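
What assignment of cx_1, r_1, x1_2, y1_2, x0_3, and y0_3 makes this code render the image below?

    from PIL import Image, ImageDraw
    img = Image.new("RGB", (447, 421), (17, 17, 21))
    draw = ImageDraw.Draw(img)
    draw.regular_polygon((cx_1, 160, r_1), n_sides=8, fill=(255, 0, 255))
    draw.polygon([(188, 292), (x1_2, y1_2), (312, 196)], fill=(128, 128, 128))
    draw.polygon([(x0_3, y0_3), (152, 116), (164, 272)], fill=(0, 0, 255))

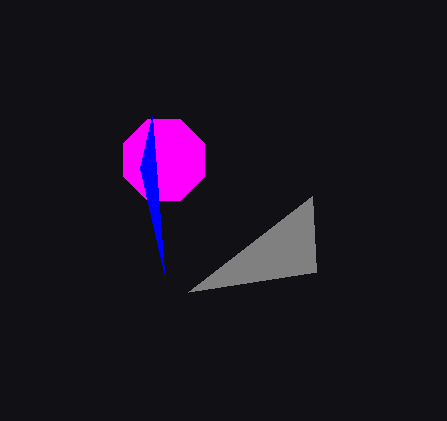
cx_1 = 164
r_1 = 44
x1_2 = 316
y1_2 = 272
x0_3 = 140
y0_3 = 168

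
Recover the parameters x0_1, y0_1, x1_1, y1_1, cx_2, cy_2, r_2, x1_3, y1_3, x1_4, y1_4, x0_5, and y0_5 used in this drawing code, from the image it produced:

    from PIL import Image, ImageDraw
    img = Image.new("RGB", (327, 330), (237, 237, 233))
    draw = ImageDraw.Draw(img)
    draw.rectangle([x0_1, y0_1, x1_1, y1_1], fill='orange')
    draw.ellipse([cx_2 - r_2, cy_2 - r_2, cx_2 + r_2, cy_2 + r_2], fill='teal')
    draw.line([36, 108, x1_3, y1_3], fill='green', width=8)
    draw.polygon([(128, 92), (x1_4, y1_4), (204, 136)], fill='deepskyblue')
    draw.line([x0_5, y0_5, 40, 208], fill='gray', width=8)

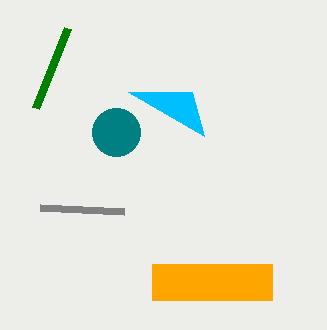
x0_1 = 152
y0_1 = 264
x1_1 = 272
y1_1 = 300
cx_2 = 116
cy_2 = 132
r_2 = 24
x1_3 = 68
y1_3 = 28
x1_4 = 192
y1_4 = 92
x0_5 = 124
y0_5 = 212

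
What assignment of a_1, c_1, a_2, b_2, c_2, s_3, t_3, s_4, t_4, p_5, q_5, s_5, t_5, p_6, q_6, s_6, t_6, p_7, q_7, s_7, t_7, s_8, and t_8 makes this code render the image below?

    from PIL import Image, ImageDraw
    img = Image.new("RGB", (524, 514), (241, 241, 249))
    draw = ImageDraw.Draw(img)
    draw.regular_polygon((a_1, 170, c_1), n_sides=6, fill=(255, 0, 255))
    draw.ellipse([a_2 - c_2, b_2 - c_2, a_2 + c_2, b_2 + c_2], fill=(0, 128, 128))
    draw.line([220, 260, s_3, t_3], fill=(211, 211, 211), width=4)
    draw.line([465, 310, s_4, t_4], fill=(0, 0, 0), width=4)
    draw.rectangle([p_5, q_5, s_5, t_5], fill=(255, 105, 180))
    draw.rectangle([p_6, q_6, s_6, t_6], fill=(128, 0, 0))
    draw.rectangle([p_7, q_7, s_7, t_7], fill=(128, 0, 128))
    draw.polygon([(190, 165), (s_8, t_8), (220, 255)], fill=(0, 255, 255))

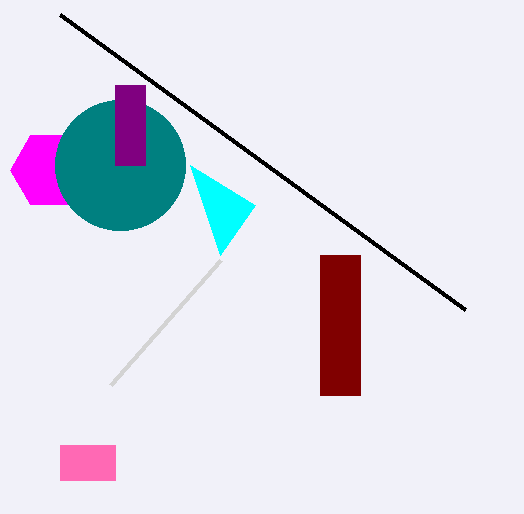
a_1 = 50; c_1 = 40; a_2 = 120; b_2 = 165; c_2 = 65; s_3 = 110; t_3 = 385; s_4 = 60; t_4 = 15; p_5 = 60; q_5 = 445; s_5 = 115; t_5 = 480; p_6 = 320; q_6 = 255; s_6 = 360; t_6 = 395; p_7 = 115; q_7 = 85; s_7 = 145; t_7 = 165; s_8 = 255; t_8 = 205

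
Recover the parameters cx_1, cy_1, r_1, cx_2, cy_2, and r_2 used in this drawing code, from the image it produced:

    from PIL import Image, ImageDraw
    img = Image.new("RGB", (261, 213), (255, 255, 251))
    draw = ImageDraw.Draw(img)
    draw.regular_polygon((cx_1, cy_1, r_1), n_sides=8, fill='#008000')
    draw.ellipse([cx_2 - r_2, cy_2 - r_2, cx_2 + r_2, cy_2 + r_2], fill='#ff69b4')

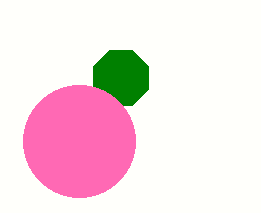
cx_1 = 121, cy_1 = 78, r_1 = 30, cx_2 = 79, cy_2 = 141, r_2 = 56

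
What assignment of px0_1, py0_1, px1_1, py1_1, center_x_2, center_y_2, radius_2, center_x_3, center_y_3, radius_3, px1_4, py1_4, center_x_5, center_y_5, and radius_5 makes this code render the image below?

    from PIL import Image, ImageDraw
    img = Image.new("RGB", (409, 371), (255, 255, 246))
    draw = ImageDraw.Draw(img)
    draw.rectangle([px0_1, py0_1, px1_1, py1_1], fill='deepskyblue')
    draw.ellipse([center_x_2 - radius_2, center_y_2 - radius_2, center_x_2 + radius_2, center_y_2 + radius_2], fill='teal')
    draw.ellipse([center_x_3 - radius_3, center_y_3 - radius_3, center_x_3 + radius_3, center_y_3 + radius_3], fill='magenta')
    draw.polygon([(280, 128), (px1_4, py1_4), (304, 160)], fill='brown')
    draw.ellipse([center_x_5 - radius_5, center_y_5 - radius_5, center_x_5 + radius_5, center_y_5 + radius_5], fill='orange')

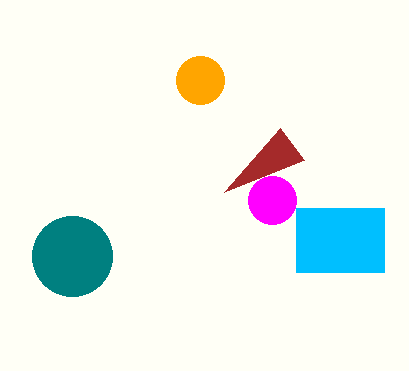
px0_1 = 296; py0_1 = 208; px1_1 = 384; py1_1 = 272; center_x_2 = 72; center_y_2 = 256; radius_2 = 40; center_x_3 = 272; center_y_3 = 200; radius_3 = 24; px1_4 = 224; py1_4 = 192; center_x_5 = 200; center_y_5 = 80; radius_5 = 24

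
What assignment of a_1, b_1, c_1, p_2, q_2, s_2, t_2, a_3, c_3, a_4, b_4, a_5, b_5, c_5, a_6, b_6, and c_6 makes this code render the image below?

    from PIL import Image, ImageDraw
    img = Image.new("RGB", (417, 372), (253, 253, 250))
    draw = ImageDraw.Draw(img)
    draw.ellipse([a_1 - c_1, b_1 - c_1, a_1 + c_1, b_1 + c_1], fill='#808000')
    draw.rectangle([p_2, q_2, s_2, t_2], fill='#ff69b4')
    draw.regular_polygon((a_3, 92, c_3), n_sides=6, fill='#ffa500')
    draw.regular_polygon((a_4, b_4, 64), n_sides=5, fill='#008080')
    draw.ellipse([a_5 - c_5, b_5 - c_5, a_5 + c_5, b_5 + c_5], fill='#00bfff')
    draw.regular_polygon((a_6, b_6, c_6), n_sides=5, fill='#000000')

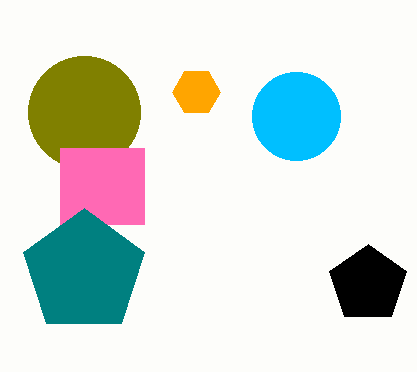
a_1 = 84
b_1 = 112
c_1 = 56
p_2 = 60
q_2 = 148
s_2 = 144
t_2 = 224
a_3 = 196
c_3 = 24
a_4 = 84
b_4 = 272
a_5 = 296
b_5 = 116
c_5 = 44
a_6 = 368
b_6 = 284
c_6 = 40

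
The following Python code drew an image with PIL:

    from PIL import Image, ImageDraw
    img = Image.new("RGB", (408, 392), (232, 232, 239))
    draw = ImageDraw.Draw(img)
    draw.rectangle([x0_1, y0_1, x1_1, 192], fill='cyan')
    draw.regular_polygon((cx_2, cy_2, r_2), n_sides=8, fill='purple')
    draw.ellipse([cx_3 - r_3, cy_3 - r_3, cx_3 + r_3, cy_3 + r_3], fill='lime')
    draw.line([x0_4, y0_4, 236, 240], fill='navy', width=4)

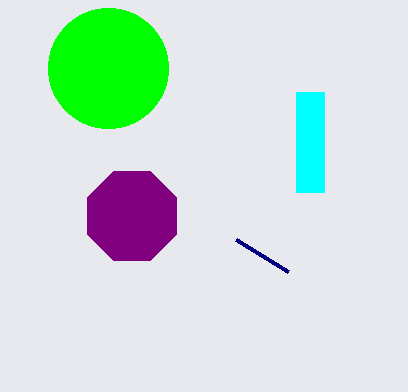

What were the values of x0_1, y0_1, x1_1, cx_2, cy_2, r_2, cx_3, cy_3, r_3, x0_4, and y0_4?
x0_1 = 296; y0_1 = 92; x1_1 = 324; cx_2 = 132; cy_2 = 216; r_2 = 48; cx_3 = 108; cy_3 = 68; r_3 = 60; x0_4 = 288; y0_4 = 272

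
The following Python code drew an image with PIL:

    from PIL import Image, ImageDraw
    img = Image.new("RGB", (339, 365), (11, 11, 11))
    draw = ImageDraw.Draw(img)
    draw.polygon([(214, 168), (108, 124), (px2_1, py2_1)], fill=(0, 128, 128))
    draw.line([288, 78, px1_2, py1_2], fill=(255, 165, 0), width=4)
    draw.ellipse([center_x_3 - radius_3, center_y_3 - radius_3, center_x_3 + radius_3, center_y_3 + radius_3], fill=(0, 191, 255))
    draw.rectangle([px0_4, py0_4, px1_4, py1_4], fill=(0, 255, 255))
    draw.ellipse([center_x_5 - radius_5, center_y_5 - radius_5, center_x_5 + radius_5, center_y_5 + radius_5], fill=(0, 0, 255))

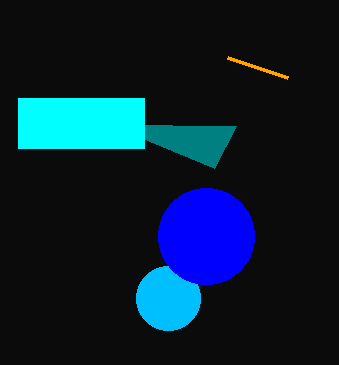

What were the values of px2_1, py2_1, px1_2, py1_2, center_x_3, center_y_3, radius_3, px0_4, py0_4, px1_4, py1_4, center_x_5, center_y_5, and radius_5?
px2_1 = 236
py2_1 = 126
px1_2 = 228
py1_2 = 58
center_x_3 = 168
center_y_3 = 298
radius_3 = 32
px0_4 = 18
py0_4 = 98
px1_4 = 144
py1_4 = 148
center_x_5 = 206
center_y_5 = 236
radius_5 = 48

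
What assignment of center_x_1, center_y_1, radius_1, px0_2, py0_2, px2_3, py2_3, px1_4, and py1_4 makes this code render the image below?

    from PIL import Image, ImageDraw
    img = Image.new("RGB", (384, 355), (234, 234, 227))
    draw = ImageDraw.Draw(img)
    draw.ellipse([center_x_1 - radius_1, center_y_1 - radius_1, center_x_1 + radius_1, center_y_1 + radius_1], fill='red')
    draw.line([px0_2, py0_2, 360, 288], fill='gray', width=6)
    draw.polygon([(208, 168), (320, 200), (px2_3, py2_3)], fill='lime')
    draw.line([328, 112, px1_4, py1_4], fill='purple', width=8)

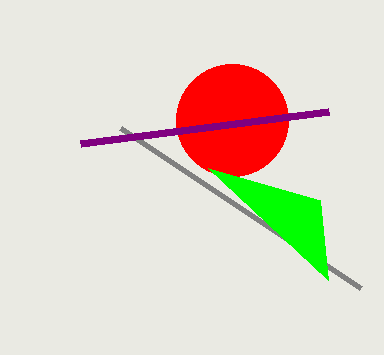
center_x_1 = 232
center_y_1 = 120
radius_1 = 56
px0_2 = 120
py0_2 = 128
px2_3 = 328
py2_3 = 280
px1_4 = 80
py1_4 = 144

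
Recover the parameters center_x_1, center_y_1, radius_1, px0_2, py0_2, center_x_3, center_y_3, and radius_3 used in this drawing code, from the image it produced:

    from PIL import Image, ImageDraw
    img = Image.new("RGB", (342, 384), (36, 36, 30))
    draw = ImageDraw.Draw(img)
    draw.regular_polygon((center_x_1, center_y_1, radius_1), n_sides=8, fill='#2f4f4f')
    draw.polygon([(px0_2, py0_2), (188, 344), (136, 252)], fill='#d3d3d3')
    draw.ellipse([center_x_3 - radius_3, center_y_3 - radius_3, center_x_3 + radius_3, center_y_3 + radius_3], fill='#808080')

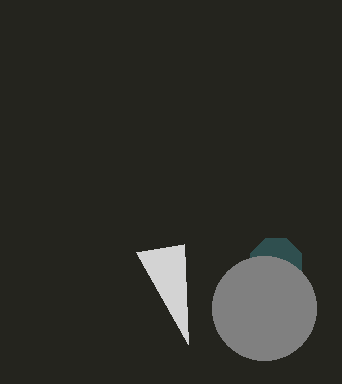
center_x_1 = 276; center_y_1 = 264; radius_1 = 28; px0_2 = 184; py0_2 = 244; center_x_3 = 264; center_y_3 = 308; radius_3 = 52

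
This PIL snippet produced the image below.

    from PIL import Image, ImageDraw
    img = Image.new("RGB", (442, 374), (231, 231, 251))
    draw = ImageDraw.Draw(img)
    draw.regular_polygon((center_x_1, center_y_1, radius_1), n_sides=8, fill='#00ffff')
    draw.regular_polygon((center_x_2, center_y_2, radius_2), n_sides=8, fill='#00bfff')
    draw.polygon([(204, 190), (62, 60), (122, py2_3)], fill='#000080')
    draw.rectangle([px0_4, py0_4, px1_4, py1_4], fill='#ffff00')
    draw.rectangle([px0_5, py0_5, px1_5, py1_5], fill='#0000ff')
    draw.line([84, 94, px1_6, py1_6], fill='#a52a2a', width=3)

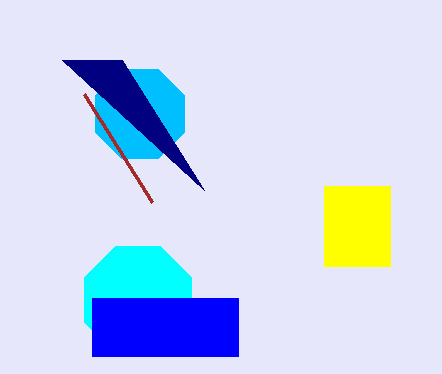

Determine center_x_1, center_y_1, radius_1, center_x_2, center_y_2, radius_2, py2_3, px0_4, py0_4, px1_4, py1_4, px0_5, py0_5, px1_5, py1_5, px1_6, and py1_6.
center_x_1 = 138; center_y_1 = 300; radius_1 = 58; center_x_2 = 140; center_y_2 = 114; radius_2 = 48; py2_3 = 60; px0_4 = 324; py0_4 = 186; px1_4 = 390; py1_4 = 266; px0_5 = 92; py0_5 = 298; px1_5 = 238; py1_5 = 356; px1_6 = 152; py1_6 = 202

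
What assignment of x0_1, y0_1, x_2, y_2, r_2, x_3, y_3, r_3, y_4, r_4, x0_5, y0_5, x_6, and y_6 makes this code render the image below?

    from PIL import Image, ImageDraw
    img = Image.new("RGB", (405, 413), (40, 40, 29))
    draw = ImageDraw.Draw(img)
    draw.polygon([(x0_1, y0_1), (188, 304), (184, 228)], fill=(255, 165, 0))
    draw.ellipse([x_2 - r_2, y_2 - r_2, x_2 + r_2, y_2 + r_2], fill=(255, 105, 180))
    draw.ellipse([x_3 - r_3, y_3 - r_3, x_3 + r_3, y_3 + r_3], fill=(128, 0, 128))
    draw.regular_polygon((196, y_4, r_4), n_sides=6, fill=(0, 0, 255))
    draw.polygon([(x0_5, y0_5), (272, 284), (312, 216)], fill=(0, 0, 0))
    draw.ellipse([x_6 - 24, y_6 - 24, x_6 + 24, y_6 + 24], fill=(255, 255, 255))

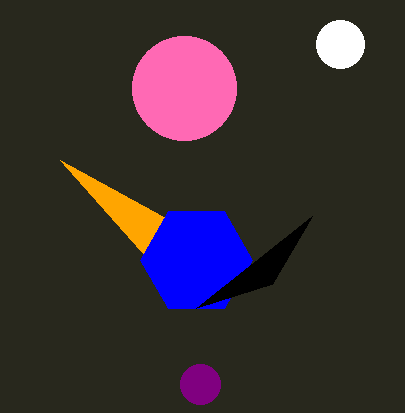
x0_1 = 60, y0_1 = 160, x_2 = 184, y_2 = 88, r_2 = 52, x_3 = 200, y_3 = 384, r_3 = 20, y_4 = 260, r_4 = 56, x0_5 = 196, y0_5 = 308, x_6 = 340, y_6 = 44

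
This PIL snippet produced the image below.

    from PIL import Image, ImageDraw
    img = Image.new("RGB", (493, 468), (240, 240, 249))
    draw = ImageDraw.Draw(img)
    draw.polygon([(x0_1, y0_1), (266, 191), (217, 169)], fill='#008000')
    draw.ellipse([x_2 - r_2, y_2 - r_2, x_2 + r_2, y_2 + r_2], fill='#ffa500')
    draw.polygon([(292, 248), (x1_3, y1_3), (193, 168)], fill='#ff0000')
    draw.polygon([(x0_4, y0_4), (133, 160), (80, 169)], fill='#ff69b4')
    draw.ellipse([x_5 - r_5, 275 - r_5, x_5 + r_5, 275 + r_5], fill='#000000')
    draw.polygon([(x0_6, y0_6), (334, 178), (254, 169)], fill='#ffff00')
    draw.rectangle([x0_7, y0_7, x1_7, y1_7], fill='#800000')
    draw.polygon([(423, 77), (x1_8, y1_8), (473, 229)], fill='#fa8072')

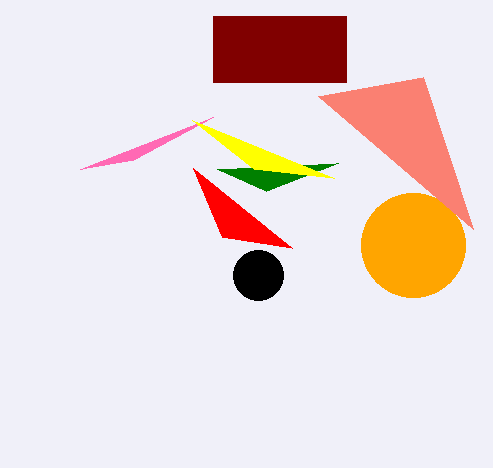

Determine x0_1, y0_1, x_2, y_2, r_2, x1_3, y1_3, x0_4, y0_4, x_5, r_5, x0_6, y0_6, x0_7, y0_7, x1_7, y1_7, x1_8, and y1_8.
x0_1 = 338
y0_1 = 163
x_2 = 413
y_2 = 245
r_2 = 52
x1_3 = 222
y1_3 = 237
x0_4 = 213
y0_4 = 117
x_5 = 258
r_5 = 25
x0_6 = 192
y0_6 = 120
x0_7 = 213
y0_7 = 16
x1_7 = 346
y1_7 = 82
x1_8 = 318
y1_8 = 96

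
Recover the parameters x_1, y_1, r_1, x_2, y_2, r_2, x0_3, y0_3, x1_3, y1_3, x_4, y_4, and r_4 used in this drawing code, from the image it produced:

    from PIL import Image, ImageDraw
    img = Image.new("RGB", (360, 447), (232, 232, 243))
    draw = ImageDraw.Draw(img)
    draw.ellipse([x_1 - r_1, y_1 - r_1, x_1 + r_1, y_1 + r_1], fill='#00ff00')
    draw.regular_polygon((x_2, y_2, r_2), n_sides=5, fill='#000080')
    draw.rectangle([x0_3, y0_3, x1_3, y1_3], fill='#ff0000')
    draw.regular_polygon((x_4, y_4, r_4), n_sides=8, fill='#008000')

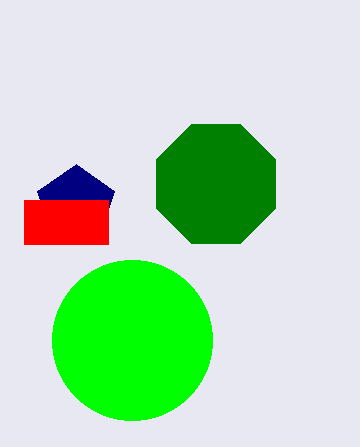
x_1 = 132; y_1 = 340; r_1 = 80; x_2 = 76; y_2 = 204; r_2 = 40; x0_3 = 24; y0_3 = 200; x1_3 = 108; y1_3 = 244; x_4 = 216; y_4 = 184; r_4 = 64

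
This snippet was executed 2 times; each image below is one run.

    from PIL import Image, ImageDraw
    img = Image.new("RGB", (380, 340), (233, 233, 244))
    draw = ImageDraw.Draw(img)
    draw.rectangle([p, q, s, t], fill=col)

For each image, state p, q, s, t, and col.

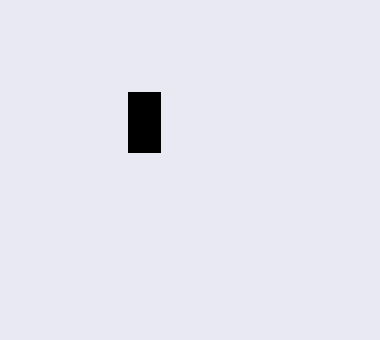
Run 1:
p = 128
q = 92
s = 160
t = 152
col = 'black'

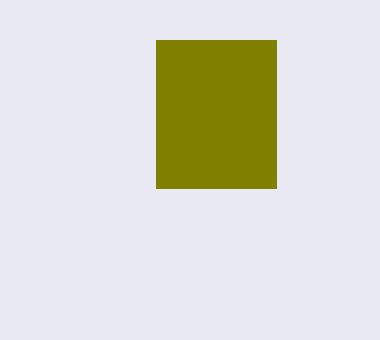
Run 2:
p = 156; q = 40; s = 276; t = 188; col = 'olive'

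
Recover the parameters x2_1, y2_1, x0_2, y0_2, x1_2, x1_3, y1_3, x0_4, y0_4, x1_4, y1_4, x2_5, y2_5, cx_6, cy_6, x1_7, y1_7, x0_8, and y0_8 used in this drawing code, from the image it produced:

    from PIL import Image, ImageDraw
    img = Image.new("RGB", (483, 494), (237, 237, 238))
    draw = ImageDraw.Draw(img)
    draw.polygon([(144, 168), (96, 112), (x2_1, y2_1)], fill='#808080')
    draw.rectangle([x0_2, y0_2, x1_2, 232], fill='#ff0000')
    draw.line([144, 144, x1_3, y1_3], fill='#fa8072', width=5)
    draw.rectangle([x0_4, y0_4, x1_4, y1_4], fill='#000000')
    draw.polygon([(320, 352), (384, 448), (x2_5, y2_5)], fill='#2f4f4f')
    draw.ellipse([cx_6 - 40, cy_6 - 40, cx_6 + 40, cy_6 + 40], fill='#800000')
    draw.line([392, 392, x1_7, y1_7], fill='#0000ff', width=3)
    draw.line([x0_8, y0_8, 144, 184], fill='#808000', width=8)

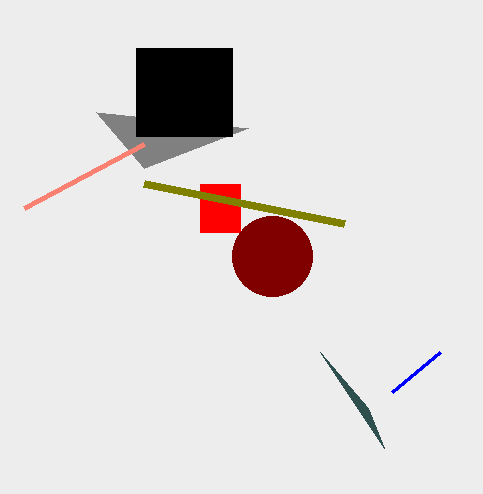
x2_1 = 248, y2_1 = 128, x0_2 = 200, y0_2 = 184, x1_2 = 240, x1_3 = 24, y1_3 = 208, x0_4 = 136, y0_4 = 48, x1_4 = 232, y1_4 = 136, x2_5 = 368, y2_5 = 408, cx_6 = 272, cy_6 = 256, x1_7 = 440, y1_7 = 352, x0_8 = 344, y0_8 = 224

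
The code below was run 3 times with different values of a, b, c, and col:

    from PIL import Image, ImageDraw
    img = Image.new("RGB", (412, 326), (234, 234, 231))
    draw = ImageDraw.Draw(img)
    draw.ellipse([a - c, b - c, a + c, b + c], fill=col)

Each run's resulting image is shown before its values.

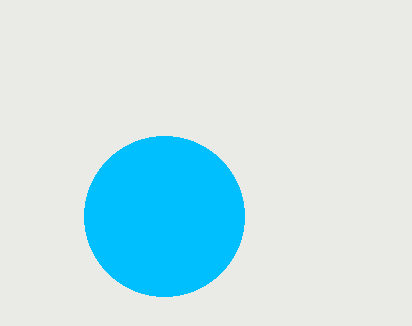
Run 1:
a = 164; b = 216; c = 80; col = 'deepskyblue'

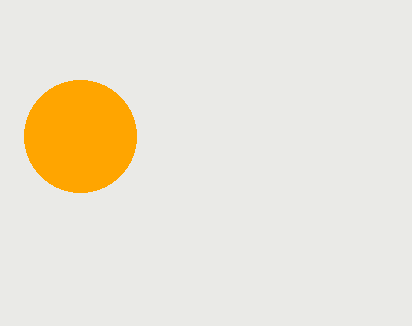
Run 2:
a = 80
b = 136
c = 56
col = 'orange'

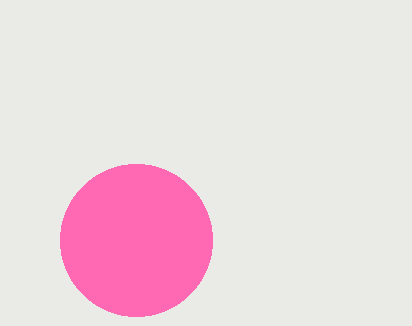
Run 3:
a = 136; b = 240; c = 76; col = 'hotpink'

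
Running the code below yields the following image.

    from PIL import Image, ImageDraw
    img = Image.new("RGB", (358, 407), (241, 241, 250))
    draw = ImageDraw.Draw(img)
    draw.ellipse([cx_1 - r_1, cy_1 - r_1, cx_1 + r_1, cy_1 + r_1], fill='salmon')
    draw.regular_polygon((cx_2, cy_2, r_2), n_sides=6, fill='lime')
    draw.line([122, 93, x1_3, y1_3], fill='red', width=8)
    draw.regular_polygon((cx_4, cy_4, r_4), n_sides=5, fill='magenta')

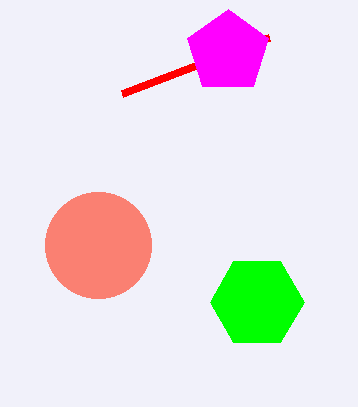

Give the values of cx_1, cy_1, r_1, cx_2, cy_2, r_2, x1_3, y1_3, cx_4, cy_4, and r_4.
cx_1 = 98, cy_1 = 245, r_1 = 53, cx_2 = 257, cy_2 = 302, r_2 = 47, x1_3 = 269, y1_3 = 37, cx_4 = 228, cy_4 = 52, r_4 = 43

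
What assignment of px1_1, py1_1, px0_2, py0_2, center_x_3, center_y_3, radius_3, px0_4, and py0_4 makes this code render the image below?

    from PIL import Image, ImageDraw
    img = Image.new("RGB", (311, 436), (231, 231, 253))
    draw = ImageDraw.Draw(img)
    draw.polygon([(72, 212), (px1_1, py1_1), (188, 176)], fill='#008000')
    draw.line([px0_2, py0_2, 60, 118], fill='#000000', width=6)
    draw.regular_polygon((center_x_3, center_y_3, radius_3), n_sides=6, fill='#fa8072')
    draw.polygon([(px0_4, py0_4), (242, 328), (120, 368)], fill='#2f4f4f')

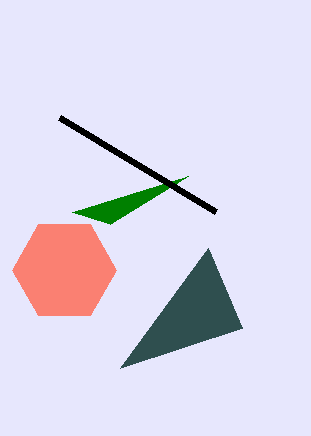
px1_1 = 110
py1_1 = 224
px0_2 = 216
py0_2 = 212
center_x_3 = 64
center_y_3 = 270
radius_3 = 52
px0_4 = 208
py0_4 = 248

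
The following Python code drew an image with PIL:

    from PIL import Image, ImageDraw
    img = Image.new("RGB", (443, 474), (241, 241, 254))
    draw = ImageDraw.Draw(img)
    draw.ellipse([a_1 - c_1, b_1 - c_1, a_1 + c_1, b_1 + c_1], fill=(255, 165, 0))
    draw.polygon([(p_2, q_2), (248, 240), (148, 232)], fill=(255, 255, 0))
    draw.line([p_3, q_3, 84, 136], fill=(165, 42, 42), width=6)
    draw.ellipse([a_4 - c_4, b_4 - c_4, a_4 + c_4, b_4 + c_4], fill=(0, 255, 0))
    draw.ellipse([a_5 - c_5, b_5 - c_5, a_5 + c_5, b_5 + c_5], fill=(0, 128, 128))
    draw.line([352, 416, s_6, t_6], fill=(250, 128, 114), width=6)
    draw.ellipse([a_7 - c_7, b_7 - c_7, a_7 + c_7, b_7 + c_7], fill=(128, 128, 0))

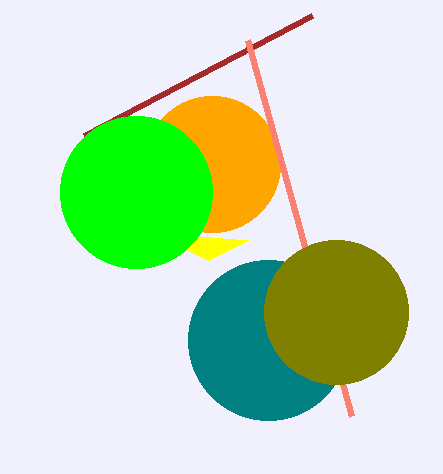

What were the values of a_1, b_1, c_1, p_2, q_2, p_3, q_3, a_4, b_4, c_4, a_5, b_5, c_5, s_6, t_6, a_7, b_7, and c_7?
a_1 = 212, b_1 = 164, c_1 = 68, p_2 = 208, q_2 = 260, p_3 = 312, q_3 = 16, a_4 = 136, b_4 = 192, c_4 = 76, a_5 = 268, b_5 = 340, c_5 = 80, s_6 = 248, t_6 = 40, a_7 = 336, b_7 = 312, c_7 = 72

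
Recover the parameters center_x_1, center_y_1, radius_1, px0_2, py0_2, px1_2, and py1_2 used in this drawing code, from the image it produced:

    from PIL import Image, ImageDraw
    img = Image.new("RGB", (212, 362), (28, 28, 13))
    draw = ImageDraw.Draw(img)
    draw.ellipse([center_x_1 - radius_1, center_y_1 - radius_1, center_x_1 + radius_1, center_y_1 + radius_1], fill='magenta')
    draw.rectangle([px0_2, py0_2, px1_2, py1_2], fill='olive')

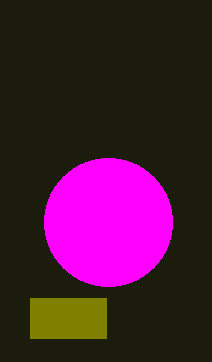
center_x_1 = 108, center_y_1 = 222, radius_1 = 64, px0_2 = 30, py0_2 = 298, px1_2 = 106, py1_2 = 338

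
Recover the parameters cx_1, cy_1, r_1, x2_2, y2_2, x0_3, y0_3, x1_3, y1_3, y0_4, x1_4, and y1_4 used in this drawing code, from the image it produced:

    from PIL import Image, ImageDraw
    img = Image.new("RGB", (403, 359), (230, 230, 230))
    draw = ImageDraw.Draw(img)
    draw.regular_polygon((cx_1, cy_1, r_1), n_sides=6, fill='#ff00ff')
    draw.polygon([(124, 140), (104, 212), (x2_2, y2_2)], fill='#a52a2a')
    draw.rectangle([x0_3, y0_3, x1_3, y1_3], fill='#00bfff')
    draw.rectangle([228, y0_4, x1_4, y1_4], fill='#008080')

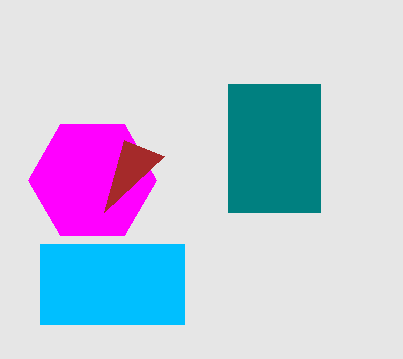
cx_1 = 92
cy_1 = 180
r_1 = 64
x2_2 = 164
y2_2 = 156
x0_3 = 40
y0_3 = 244
x1_3 = 184
y1_3 = 324
y0_4 = 84
x1_4 = 320
y1_4 = 212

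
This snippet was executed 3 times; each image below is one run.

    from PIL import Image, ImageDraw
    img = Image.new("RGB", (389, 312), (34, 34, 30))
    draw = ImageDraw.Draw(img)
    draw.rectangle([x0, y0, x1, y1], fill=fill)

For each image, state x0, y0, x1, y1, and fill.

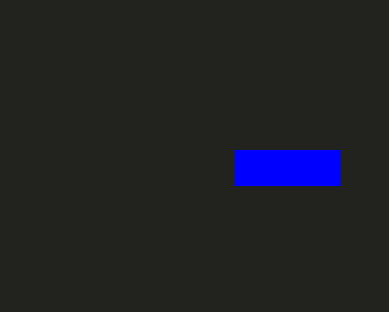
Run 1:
x0 = 235
y0 = 150
x1 = 340
y1 = 185
fill = 'blue'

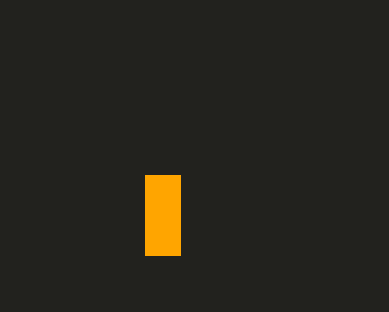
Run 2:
x0 = 145; y0 = 175; x1 = 180; y1 = 255; fill = 'orange'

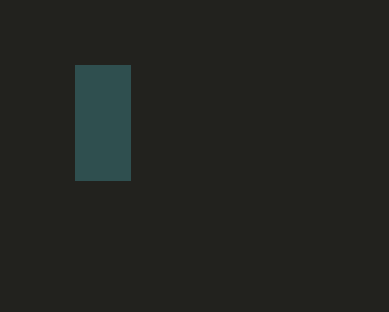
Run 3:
x0 = 75, y0 = 65, x1 = 130, y1 = 180, fill = 'darkslategray'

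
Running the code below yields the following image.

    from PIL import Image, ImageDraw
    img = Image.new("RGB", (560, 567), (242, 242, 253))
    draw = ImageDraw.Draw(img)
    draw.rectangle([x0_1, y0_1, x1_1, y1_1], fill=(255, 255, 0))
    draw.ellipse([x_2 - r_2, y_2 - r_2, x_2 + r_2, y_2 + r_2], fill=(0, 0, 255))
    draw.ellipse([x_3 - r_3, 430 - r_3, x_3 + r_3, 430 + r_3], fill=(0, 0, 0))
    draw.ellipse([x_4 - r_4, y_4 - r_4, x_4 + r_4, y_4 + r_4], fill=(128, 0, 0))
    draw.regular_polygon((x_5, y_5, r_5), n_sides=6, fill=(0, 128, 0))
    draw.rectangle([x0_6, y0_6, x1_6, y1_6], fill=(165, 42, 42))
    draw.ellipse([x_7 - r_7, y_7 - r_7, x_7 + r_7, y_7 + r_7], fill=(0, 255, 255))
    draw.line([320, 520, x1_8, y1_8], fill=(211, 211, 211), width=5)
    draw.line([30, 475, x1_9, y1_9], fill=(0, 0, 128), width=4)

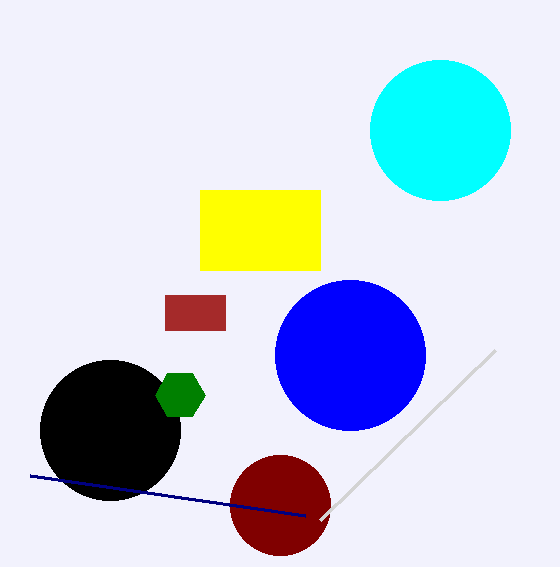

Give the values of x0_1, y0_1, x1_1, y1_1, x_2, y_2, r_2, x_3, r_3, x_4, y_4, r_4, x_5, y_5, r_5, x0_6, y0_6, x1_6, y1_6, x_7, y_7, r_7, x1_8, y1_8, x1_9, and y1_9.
x0_1 = 200
y0_1 = 190
x1_1 = 320
y1_1 = 270
x_2 = 350
y_2 = 355
r_2 = 75
x_3 = 110
r_3 = 70
x_4 = 280
y_4 = 505
r_4 = 50
x_5 = 180
y_5 = 395
r_5 = 25
x0_6 = 165
y0_6 = 295
x1_6 = 225
y1_6 = 330
x_7 = 440
y_7 = 130
r_7 = 70
x1_8 = 495
y1_8 = 350
x1_9 = 305
y1_9 = 515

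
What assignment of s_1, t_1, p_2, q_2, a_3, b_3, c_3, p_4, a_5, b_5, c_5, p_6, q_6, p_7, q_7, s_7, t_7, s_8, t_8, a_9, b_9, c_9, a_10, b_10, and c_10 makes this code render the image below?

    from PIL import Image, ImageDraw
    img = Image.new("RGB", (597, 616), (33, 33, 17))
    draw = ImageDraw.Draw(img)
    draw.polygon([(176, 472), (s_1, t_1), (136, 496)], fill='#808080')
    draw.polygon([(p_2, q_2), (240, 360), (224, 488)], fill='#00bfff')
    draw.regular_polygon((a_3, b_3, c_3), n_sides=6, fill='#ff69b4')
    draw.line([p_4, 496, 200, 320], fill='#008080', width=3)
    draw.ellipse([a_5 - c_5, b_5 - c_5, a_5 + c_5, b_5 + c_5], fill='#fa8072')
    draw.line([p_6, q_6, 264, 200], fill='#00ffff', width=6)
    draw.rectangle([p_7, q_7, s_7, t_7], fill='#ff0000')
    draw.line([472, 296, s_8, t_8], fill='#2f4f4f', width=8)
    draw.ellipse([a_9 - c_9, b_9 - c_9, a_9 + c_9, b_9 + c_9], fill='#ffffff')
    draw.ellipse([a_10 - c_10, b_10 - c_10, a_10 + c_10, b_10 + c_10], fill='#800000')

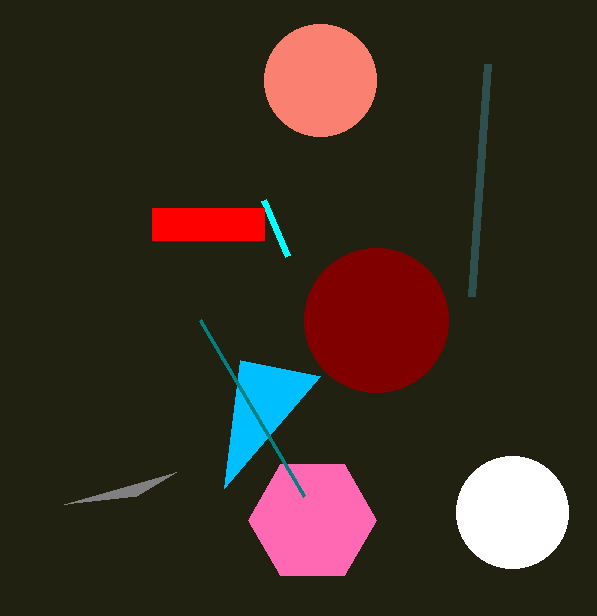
s_1 = 64
t_1 = 504
p_2 = 320
q_2 = 376
a_3 = 312
b_3 = 520
c_3 = 64
p_4 = 304
a_5 = 320
b_5 = 80
c_5 = 56
p_6 = 288
q_6 = 256
p_7 = 152
q_7 = 208
s_7 = 264
t_7 = 240
s_8 = 488
t_8 = 64
a_9 = 512
b_9 = 512
c_9 = 56
a_10 = 376
b_10 = 320
c_10 = 72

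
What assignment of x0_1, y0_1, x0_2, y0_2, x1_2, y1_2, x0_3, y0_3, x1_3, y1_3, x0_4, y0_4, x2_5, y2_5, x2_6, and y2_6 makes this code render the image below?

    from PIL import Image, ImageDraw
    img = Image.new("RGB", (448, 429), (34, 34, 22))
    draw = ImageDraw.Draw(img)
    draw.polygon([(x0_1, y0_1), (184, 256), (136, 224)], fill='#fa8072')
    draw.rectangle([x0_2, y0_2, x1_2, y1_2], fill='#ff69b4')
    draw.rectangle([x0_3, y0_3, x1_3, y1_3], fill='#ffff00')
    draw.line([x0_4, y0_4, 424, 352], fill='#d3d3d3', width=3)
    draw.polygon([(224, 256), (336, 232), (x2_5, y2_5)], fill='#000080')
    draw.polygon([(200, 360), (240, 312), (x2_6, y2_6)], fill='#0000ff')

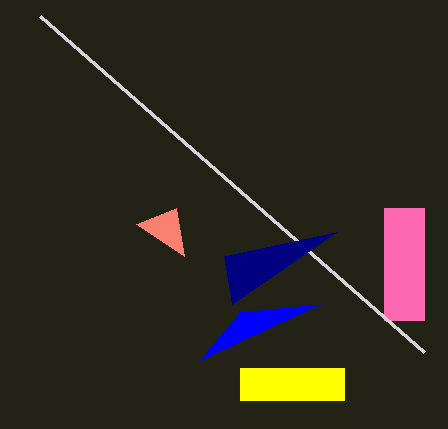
x0_1 = 176; y0_1 = 208; x0_2 = 384; y0_2 = 208; x1_2 = 424; y1_2 = 320; x0_3 = 240; y0_3 = 368; x1_3 = 344; y1_3 = 400; x0_4 = 40; y0_4 = 16; x2_5 = 232; y2_5 = 304; x2_6 = 320; y2_6 = 304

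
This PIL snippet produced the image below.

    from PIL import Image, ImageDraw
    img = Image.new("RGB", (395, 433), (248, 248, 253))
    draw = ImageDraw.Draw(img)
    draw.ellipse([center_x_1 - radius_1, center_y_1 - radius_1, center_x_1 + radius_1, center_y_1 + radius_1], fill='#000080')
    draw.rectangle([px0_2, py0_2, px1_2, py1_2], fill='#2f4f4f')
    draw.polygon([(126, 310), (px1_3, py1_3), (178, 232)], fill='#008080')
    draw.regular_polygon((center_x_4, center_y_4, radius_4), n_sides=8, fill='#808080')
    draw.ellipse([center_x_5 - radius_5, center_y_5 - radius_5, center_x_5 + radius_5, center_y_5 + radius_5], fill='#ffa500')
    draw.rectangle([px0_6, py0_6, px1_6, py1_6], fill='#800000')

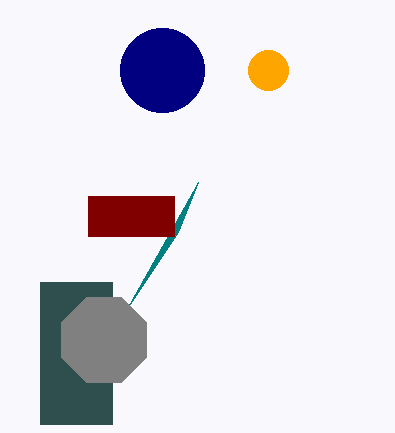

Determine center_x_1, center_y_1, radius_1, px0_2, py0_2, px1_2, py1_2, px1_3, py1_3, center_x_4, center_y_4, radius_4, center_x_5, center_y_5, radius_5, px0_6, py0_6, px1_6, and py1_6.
center_x_1 = 162, center_y_1 = 70, radius_1 = 42, px0_2 = 40, py0_2 = 282, px1_2 = 112, py1_2 = 424, px1_3 = 198, py1_3 = 182, center_x_4 = 104, center_y_4 = 340, radius_4 = 46, center_x_5 = 268, center_y_5 = 70, radius_5 = 20, px0_6 = 88, py0_6 = 196, px1_6 = 174, py1_6 = 236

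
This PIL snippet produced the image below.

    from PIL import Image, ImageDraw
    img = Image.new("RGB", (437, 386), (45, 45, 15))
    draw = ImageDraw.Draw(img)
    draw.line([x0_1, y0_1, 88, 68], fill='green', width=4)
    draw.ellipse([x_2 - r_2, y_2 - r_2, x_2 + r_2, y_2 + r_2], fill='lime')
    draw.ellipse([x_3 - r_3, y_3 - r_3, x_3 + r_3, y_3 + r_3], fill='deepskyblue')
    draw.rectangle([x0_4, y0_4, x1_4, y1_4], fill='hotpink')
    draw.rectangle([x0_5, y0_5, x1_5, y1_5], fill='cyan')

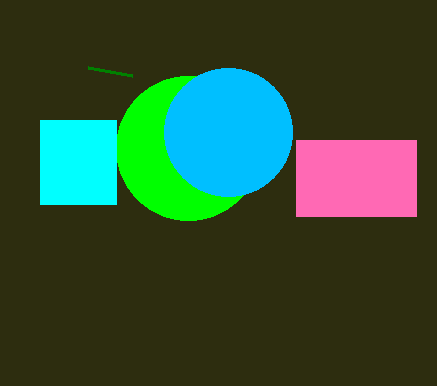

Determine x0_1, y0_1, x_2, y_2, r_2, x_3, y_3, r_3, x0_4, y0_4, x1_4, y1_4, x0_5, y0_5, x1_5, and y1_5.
x0_1 = 132; y0_1 = 76; x_2 = 188; y_2 = 148; r_2 = 72; x_3 = 228; y_3 = 132; r_3 = 64; x0_4 = 296; y0_4 = 140; x1_4 = 416; y1_4 = 216; x0_5 = 40; y0_5 = 120; x1_5 = 116; y1_5 = 204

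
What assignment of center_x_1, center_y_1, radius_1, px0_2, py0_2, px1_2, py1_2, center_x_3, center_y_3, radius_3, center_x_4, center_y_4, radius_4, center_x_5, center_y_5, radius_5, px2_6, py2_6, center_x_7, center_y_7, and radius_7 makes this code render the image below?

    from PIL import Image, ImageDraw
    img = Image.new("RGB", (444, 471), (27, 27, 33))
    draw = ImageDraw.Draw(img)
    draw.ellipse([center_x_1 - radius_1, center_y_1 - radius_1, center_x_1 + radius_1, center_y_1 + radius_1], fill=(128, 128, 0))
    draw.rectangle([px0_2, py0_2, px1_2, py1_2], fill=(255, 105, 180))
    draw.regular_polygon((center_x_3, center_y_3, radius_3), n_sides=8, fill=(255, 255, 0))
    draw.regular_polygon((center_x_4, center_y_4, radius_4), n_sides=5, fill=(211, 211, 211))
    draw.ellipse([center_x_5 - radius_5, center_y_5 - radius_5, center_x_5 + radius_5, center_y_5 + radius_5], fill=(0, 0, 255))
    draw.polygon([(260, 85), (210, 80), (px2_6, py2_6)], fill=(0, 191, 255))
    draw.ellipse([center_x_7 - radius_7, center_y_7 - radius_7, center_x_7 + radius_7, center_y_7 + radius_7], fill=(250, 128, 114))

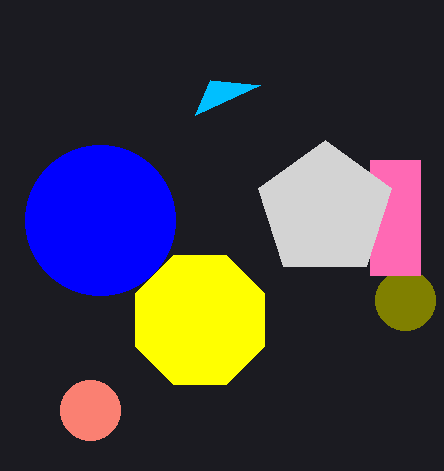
center_x_1 = 405, center_y_1 = 300, radius_1 = 30, px0_2 = 370, py0_2 = 160, px1_2 = 420, py1_2 = 275, center_x_3 = 200, center_y_3 = 320, radius_3 = 70, center_x_4 = 325, center_y_4 = 210, radius_4 = 70, center_x_5 = 100, center_y_5 = 220, radius_5 = 75, px2_6 = 195, py2_6 = 115, center_x_7 = 90, center_y_7 = 410, radius_7 = 30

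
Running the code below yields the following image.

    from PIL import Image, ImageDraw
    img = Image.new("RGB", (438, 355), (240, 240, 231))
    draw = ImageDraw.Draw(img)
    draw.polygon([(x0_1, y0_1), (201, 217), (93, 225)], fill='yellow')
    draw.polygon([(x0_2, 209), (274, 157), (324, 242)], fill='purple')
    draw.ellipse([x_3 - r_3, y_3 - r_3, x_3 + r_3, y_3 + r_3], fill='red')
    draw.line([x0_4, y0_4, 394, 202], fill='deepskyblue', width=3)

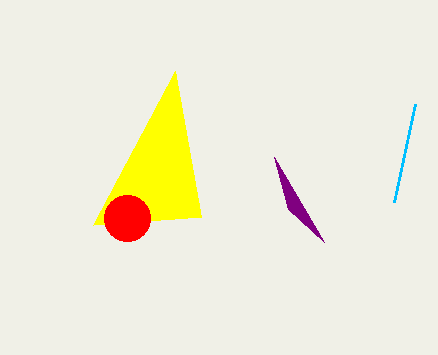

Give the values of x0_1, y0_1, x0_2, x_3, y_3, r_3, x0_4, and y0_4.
x0_1 = 175, y0_1 = 71, x0_2 = 288, x_3 = 127, y_3 = 218, r_3 = 23, x0_4 = 415, y0_4 = 104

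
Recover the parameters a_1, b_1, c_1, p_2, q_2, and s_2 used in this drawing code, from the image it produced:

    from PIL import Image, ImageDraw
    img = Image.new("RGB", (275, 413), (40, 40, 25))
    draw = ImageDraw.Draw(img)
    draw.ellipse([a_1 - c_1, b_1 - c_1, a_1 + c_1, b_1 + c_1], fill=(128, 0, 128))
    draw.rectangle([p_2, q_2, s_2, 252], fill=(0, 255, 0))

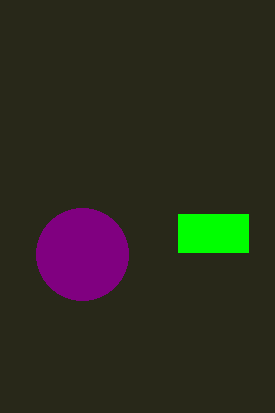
a_1 = 82; b_1 = 254; c_1 = 46; p_2 = 178; q_2 = 214; s_2 = 248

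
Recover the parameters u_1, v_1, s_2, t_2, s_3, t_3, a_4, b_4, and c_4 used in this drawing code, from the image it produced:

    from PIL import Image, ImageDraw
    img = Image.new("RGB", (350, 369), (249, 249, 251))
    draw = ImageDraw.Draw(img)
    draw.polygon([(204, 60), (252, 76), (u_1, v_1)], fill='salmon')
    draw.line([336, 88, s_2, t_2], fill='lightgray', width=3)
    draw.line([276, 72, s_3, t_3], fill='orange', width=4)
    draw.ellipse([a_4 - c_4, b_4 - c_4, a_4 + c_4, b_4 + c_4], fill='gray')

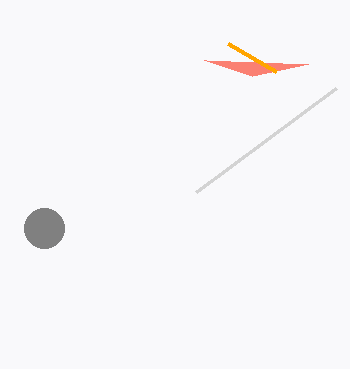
u_1 = 308; v_1 = 64; s_2 = 196; t_2 = 192; s_3 = 228; t_3 = 44; a_4 = 44; b_4 = 228; c_4 = 20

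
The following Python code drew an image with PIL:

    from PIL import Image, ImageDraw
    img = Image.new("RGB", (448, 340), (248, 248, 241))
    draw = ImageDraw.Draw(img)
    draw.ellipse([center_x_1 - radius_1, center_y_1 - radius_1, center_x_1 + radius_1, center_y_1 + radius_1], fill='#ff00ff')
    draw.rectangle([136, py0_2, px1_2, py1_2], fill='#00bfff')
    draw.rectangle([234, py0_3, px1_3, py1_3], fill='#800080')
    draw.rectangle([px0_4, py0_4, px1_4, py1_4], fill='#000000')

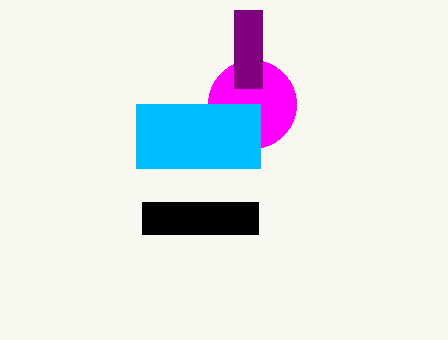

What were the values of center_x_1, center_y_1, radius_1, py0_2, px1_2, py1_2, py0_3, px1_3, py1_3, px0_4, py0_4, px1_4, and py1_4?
center_x_1 = 252; center_y_1 = 104; radius_1 = 44; py0_2 = 104; px1_2 = 260; py1_2 = 168; py0_3 = 10; px1_3 = 262; py1_3 = 88; px0_4 = 142; py0_4 = 202; px1_4 = 258; py1_4 = 234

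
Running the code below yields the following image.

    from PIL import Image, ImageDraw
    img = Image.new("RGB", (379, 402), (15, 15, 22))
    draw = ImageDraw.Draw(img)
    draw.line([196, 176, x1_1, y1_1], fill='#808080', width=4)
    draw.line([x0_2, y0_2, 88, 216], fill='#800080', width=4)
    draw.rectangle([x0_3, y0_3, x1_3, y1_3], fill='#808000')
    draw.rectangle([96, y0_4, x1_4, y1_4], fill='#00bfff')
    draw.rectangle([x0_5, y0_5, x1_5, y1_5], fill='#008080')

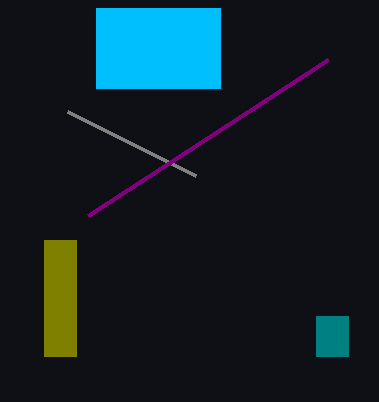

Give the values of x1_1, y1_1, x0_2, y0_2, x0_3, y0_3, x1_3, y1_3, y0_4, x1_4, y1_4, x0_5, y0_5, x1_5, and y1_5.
x1_1 = 68, y1_1 = 112, x0_2 = 328, y0_2 = 60, x0_3 = 44, y0_3 = 240, x1_3 = 76, y1_3 = 356, y0_4 = 8, x1_4 = 220, y1_4 = 88, x0_5 = 316, y0_5 = 316, x1_5 = 348, y1_5 = 356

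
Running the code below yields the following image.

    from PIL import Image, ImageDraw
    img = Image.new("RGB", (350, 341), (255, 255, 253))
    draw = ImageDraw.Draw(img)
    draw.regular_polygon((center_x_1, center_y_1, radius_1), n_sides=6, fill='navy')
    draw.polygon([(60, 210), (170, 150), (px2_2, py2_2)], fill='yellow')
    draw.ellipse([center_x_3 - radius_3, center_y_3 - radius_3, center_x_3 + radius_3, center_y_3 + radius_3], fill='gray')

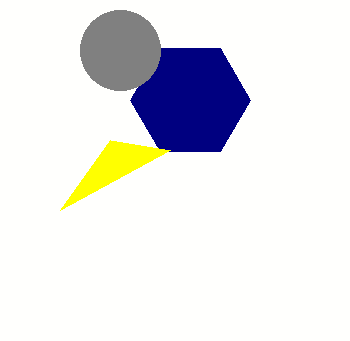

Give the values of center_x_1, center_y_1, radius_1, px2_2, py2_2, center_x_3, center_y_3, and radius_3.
center_x_1 = 190, center_y_1 = 100, radius_1 = 60, px2_2 = 110, py2_2 = 140, center_x_3 = 120, center_y_3 = 50, radius_3 = 40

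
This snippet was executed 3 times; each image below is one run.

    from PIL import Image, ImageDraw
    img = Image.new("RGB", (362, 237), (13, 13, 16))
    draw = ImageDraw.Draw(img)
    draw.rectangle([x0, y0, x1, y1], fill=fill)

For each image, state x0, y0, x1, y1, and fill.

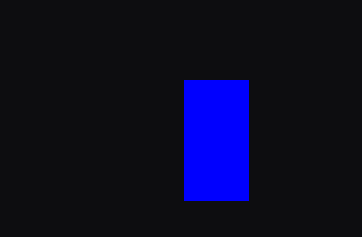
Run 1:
x0 = 184; y0 = 80; x1 = 248; y1 = 200; fill = 'blue'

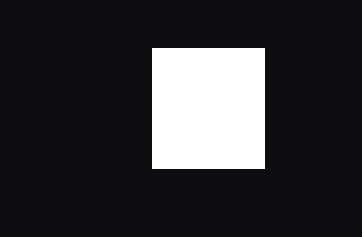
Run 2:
x0 = 152
y0 = 48
x1 = 264
y1 = 168
fill = 'white'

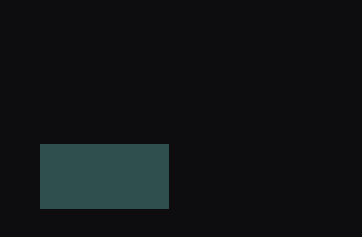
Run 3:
x0 = 40, y0 = 144, x1 = 168, y1 = 208, fill = 'darkslategray'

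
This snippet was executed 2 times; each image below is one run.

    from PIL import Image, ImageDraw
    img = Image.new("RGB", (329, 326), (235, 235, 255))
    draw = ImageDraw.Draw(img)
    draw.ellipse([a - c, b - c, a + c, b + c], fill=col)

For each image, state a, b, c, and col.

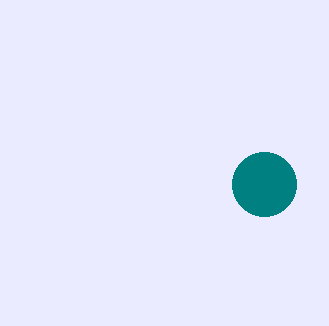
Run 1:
a = 264, b = 184, c = 32, col = 'teal'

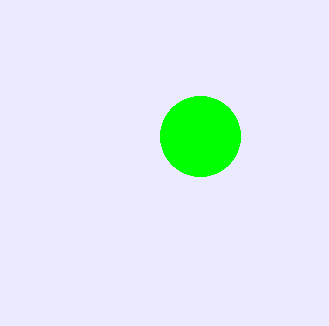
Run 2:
a = 200; b = 136; c = 40; col = 'lime'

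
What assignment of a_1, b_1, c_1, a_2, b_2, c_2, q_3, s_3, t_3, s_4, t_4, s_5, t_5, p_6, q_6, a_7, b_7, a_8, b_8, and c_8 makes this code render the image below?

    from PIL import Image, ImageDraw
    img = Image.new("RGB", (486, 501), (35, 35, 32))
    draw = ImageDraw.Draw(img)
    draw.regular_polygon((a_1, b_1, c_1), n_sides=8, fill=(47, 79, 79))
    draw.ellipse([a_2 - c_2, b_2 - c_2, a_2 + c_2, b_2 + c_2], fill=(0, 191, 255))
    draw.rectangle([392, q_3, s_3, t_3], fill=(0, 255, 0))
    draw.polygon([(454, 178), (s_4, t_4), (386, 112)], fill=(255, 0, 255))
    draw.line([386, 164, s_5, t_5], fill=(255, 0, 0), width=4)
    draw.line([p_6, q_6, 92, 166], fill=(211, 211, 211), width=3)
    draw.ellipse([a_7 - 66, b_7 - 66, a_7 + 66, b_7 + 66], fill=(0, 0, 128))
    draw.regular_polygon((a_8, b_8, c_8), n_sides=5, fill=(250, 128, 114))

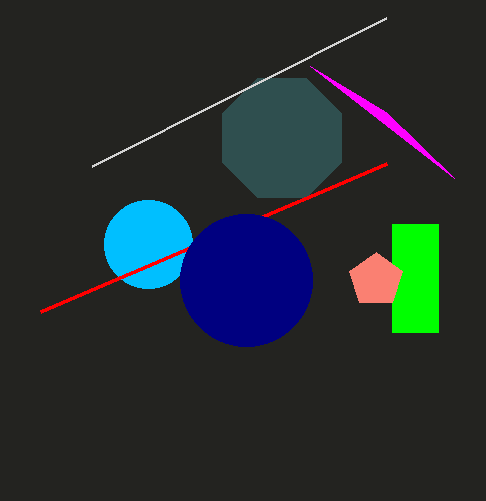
a_1 = 282
b_1 = 138
c_1 = 64
a_2 = 148
b_2 = 244
c_2 = 44
q_3 = 224
s_3 = 438
t_3 = 332
s_4 = 310
t_4 = 66
s_5 = 40
t_5 = 312
p_6 = 386
q_6 = 18
a_7 = 246
b_7 = 280
a_8 = 376
b_8 = 280
c_8 = 28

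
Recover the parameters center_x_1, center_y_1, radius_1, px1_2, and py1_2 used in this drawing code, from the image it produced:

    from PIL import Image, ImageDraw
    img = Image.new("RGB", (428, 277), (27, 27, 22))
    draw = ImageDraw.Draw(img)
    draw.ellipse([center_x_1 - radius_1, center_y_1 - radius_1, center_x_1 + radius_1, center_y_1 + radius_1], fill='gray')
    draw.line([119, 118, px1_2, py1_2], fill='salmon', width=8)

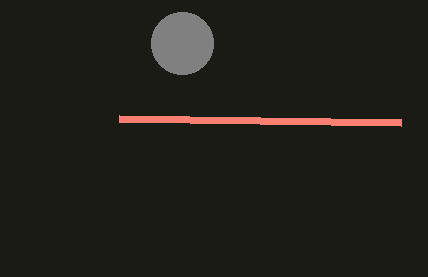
center_x_1 = 182, center_y_1 = 43, radius_1 = 31, px1_2 = 401, py1_2 = 122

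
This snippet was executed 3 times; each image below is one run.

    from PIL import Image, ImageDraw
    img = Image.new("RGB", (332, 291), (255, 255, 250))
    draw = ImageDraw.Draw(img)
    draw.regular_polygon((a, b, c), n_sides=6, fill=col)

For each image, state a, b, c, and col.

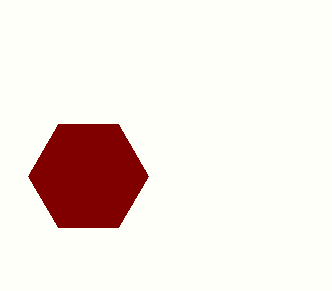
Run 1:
a = 88
b = 176
c = 60
col = 'maroon'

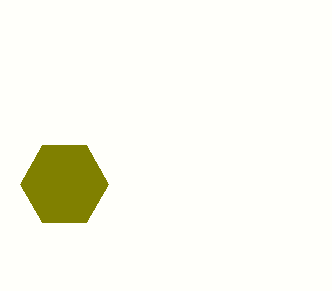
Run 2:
a = 64; b = 184; c = 44; col = 'olive'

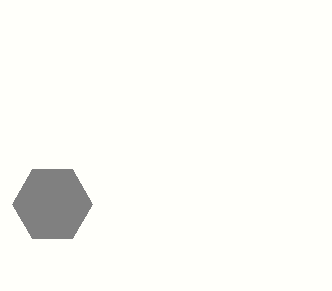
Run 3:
a = 52; b = 204; c = 40; col = 'gray'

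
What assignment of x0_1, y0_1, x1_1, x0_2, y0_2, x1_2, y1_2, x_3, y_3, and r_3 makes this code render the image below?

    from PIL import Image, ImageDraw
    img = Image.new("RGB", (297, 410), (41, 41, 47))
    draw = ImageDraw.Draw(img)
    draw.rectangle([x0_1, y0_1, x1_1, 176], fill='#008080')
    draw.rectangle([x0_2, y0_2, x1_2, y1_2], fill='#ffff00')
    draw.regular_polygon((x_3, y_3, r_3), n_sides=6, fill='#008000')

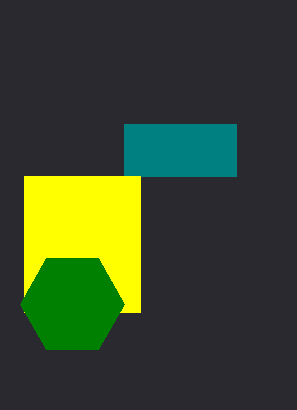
x0_1 = 124; y0_1 = 124; x1_1 = 236; x0_2 = 24; y0_2 = 176; x1_2 = 140; y1_2 = 312; x_3 = 72; y_3 = 304; r_3 = 52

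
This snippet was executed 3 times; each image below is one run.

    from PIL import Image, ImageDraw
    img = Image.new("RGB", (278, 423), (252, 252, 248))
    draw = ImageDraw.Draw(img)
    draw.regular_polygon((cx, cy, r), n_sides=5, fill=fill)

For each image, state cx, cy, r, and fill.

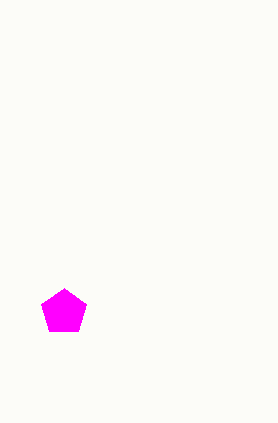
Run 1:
cx = 64; cy = 312; r = 24; fill = 'magenta'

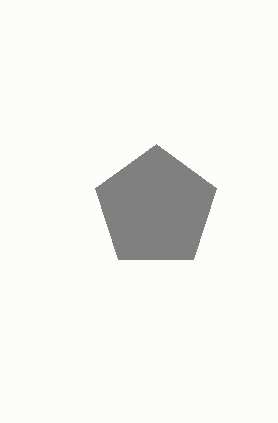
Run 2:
cx = 156; cy = 208; r = 64; fill = 'gray'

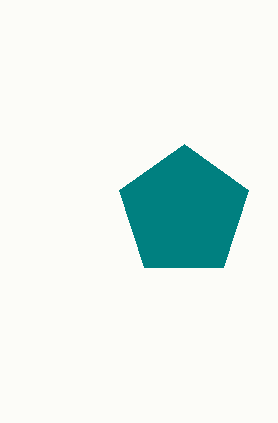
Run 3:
cx = 184; cy = 212; r = 68; fill = 'teal'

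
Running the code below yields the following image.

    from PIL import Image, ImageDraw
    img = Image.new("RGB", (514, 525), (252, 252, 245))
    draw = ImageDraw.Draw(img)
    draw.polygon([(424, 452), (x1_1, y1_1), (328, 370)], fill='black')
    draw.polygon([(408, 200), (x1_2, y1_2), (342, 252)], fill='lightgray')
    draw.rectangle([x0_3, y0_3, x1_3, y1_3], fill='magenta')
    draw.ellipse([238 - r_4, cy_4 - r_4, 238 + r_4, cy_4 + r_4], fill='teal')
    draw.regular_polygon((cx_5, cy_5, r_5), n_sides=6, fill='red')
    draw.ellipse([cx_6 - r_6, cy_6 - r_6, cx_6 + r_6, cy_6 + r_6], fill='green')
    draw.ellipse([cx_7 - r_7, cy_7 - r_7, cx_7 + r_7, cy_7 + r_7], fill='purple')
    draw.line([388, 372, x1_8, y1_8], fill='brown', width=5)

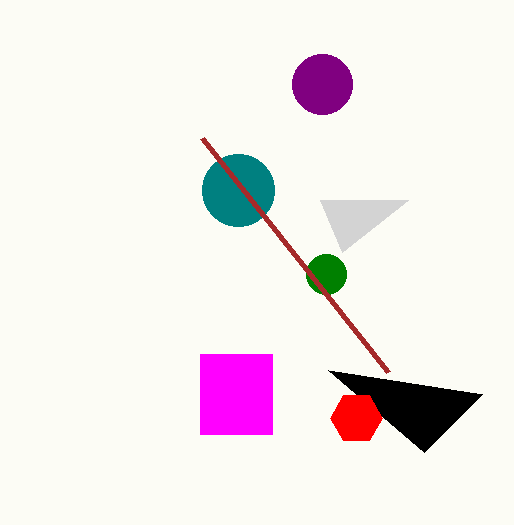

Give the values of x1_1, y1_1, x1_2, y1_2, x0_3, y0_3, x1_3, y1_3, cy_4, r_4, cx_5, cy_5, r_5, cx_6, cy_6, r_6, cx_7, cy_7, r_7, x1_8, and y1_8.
x1_1 = 482; y1_1 = 394; x1_2 = 320; y1_2 = 200; x0_3 = 200; y0_3 = 354; x1_3 = 272; y1_3 = 434; cy_4 = 190; r_4 = 36; cx_5 = 356; cy_5 = 418; r_5 = 26; cx_6 = 326; cy_6 = 274; r_6 = 20; cx_7 = 322; cy_7 = 84; r_7 = 30; x1_8 = 202; y1_8 = 138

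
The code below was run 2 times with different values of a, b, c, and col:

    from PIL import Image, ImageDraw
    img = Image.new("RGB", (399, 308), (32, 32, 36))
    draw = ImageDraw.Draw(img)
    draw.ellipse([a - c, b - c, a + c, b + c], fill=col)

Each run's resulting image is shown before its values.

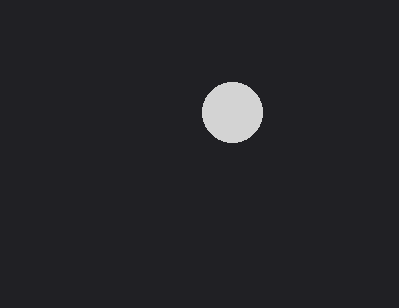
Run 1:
a = 232
b = 112
c = 30
col = 'lightgray'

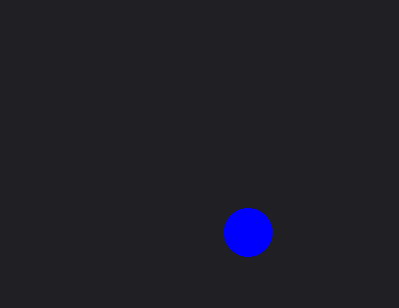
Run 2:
a = 248; b = 232; c = 24; col = 'blue'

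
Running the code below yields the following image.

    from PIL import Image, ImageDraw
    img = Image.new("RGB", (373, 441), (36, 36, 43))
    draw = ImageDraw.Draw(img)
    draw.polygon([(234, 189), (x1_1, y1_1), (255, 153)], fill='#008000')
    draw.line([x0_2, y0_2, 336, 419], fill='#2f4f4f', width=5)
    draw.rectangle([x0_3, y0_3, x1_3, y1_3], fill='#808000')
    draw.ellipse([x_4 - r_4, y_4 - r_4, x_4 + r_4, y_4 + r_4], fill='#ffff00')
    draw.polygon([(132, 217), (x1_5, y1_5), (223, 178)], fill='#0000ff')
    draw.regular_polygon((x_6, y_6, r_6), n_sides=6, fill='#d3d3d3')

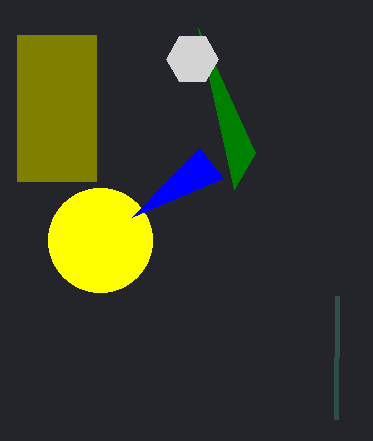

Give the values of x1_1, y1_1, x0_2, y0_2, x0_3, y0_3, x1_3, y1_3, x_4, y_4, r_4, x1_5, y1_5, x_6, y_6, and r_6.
x1_1 = 198, y1_1 = 28, x0_2 = 337, y0_2 = 296, x0_3 = 17, y0_3 = 35, x1_3 = 96, y1_3 = 181, x_4 = 100, y_4 = 240, r_4 = 52, x1_5 = 199, y1_5 = 148, x_6 = 192, y_6 = 59, r_6 = 26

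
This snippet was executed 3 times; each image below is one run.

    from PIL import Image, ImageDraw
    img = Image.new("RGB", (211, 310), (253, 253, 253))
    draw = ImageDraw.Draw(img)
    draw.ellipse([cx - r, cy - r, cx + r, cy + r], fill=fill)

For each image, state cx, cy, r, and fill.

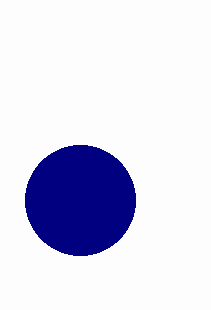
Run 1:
cx = 80
cy = 200
r = 55
fill = 'navy'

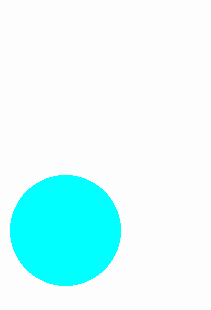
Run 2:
cx = 65, cy = 230, r = 55, fill = 'cyan'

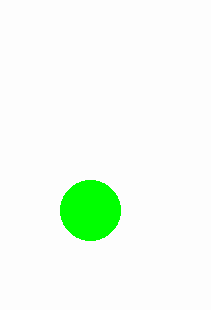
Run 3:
cx = 90, cy = 210, r = 30, fill = 'lime'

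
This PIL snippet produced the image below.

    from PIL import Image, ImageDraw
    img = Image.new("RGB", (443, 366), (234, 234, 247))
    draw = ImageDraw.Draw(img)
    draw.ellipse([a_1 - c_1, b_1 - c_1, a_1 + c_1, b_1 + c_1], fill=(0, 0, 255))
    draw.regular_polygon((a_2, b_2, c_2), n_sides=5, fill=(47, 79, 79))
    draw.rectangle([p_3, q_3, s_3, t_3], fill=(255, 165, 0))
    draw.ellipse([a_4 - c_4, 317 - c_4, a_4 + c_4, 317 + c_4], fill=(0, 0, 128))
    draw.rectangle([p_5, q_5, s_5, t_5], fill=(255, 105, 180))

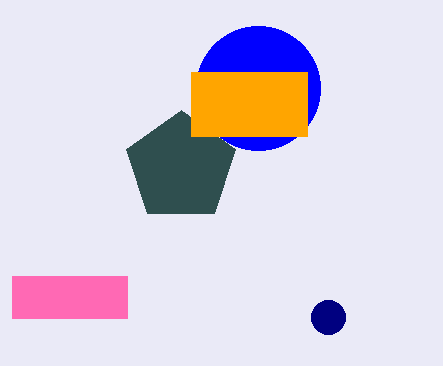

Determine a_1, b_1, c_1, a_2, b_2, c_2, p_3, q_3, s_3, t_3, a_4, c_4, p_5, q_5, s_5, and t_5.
a_1 = 258; b_1 = 88; c_1 = 62; a_2 = 181; b_2 = 167; c_2 = 57; p_3 = 191; q_3 = 72; s_3 = 307; t_3 = 136; a_4 = 328; c_4 = 17; p_5 = 12; q_5 = 276; s_5 = 127; t_5 = 318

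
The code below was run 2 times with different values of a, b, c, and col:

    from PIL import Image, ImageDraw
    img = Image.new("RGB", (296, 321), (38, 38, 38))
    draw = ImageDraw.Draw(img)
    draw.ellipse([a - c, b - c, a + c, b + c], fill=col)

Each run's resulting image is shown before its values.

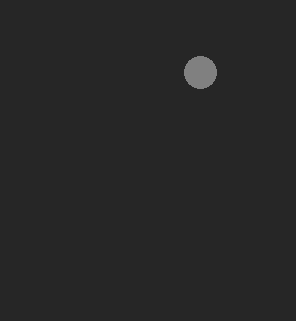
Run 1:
a = 200; b = 72; c = 16; col = 'gray'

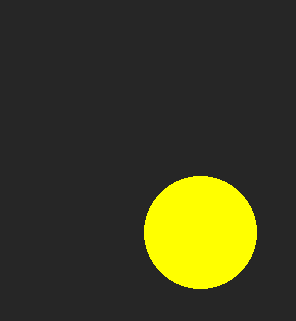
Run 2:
a = 200; b = 232; c = 56; col = 'yellow'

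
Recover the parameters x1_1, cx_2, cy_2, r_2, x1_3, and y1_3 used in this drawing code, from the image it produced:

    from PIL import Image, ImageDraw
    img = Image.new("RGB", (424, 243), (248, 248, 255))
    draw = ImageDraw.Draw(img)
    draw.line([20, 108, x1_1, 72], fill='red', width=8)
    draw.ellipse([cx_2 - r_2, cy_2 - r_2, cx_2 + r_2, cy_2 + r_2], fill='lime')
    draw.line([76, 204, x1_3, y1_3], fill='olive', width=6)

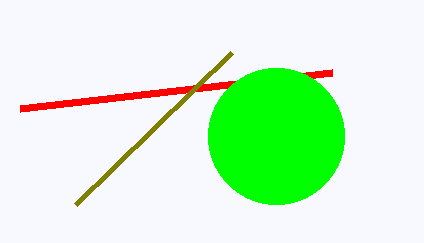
x1_1 = 332
cx_2 = 276
cy_2 = 136
r_2 = 68
x1_3 = 232
y1_3 = 52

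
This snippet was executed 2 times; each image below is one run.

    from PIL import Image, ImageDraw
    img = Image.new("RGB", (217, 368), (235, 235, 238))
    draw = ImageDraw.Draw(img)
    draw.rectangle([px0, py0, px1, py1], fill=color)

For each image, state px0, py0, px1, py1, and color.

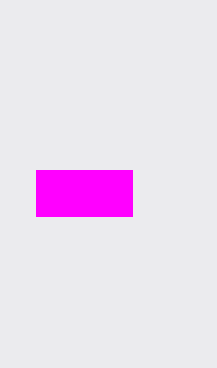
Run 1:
px0 = 36; py0 = 170; px1 = 132; py1 = 216; color = 'magenta'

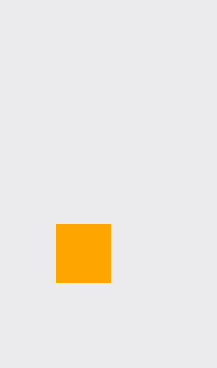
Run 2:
px0 = 56; py0 = 224; px1 = 110; py1 = 282; color = 'orange'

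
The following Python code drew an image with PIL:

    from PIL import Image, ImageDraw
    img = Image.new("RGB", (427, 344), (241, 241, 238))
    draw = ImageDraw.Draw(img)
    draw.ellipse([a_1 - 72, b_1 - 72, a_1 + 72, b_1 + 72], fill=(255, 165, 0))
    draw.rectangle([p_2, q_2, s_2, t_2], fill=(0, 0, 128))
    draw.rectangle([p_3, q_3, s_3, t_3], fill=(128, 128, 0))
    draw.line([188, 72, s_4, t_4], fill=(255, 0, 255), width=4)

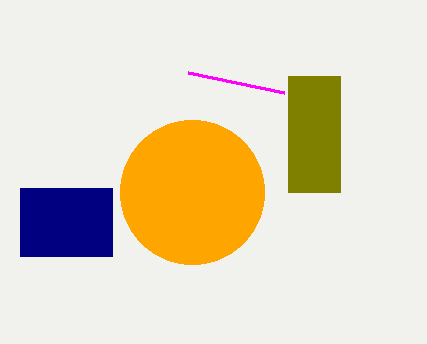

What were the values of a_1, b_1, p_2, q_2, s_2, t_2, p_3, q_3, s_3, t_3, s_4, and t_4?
a_1 = 192
b_1 = 192
p_2 = 20
q_2 = 188
s_2 = 112
t_2 = 256
p_3 = 288
q_3 = 76
s_3 = 340
t_3 = 192
s_4 = 284
t_4 = 92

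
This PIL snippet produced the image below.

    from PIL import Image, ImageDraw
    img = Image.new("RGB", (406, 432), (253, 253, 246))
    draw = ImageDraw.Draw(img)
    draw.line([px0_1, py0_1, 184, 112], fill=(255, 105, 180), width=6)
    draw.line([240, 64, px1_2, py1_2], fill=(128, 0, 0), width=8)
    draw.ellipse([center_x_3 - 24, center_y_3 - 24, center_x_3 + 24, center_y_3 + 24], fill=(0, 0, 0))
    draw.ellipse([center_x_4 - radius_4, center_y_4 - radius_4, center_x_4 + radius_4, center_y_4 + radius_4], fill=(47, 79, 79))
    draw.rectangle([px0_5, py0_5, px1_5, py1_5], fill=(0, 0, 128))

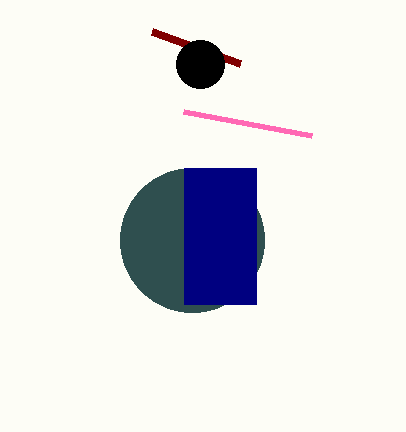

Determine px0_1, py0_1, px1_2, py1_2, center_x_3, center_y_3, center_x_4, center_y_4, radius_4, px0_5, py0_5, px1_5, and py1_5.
px0_1 = 312; py0_1 = 136; px1_2 = 152; py1_2 = 32; center_x_3 = 200; center_y_3 = 64; center_x_4 = 192; center_y_4 = 240; radius_4 = 72; px0_5 = 184; py0_5 = 168; px1_5 = 256; py1_5 = 304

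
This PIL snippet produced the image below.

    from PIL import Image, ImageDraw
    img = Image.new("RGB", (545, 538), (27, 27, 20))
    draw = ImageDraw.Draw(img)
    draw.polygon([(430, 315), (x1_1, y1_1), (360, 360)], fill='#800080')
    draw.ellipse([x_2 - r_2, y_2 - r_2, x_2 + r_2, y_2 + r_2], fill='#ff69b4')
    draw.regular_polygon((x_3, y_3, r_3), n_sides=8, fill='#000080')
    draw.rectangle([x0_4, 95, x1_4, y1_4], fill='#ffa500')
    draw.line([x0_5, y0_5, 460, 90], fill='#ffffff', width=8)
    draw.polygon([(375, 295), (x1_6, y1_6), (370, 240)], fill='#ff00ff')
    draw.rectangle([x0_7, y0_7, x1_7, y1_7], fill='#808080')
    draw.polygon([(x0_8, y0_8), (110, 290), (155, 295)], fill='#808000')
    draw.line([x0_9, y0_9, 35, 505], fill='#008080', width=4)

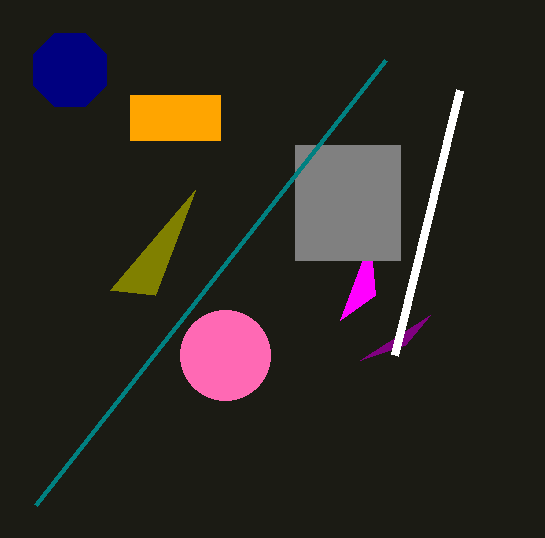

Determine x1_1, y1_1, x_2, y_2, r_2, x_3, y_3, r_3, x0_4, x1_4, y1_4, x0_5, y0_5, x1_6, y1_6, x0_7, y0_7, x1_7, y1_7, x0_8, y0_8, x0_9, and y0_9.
x1_1 = 405
y1_1 = 345
x_2 = 225
y_2 = 355
r_2 = 45
x_3 = 70
y_3 = 70
r_3 = 40
x0_4 = 130
x1_4 = 220
y1_4 = 140
x0_5 = 395
y0_5 = 355
x1_6 = 340
y1_6 = 320
x0_7 = 295
y0_7 = 145
x1_7 = 400
y1_7 = 260
x0_8 = 195
y0_8 = 190
x0_9 = 385
y0_9 = 60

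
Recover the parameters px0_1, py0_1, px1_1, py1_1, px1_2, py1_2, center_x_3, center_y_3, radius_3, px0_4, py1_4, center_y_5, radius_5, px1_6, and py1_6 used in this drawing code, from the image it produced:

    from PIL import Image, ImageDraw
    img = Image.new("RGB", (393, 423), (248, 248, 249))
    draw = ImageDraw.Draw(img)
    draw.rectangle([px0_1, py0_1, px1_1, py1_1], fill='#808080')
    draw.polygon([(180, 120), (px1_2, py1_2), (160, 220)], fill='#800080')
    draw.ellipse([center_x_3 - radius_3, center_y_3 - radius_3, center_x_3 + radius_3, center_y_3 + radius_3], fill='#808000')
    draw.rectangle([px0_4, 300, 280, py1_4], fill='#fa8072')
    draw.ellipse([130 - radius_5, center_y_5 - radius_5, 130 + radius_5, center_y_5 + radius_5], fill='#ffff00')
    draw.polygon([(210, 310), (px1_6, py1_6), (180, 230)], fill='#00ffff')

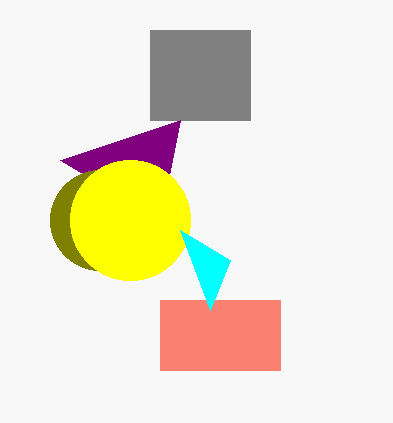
px0_1 = 150; py0_1 = 30; px1_1 = 250; py1_1 = 120; px1_2 = 60; py1_2 = 160; center_x_3 = 100; center_y_3 = 220; radius_3 = 50; px0_4 = 160; py1_4 = 370; center_y_5 = 220; radius_5 = 60; px1_6 = 230; py1_6 = 260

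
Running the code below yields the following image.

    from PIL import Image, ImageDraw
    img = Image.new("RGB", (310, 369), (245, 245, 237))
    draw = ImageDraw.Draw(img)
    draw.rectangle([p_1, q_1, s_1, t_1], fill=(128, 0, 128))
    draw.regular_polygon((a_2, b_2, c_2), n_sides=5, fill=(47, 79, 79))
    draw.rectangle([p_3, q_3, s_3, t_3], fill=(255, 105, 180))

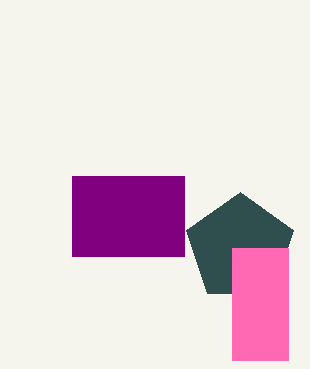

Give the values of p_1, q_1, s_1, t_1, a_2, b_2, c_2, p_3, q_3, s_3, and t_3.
p_1 = 72; q_1 = 176; s_1 = 184; t_1 = 256; a_2 = 240; b_2 = 248; c_2 = 56; p_3 = 232; q_3 = 248; s_3 = 288; t_3 = 360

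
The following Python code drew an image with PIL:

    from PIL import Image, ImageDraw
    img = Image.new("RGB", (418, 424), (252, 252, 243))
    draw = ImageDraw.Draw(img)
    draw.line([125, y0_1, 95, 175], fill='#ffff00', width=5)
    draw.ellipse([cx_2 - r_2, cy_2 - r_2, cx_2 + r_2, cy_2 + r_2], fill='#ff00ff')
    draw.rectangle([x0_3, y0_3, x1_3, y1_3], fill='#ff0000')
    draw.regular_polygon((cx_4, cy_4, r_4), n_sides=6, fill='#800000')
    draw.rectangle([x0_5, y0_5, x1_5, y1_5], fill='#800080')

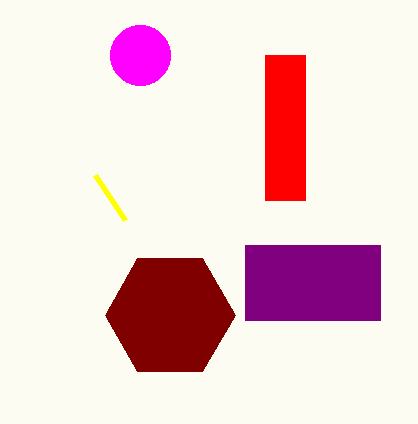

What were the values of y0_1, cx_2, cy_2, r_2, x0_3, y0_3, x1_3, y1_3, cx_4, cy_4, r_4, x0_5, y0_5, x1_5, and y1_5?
y0_1 = 220, cx_2 = 140, cy_2 = 55, r_2 = 30, x0_3 = 265, y0_3 = 55, x1_3 = 305, y1_3 = 200, cx_4 = 170, cy_4 = 315, r_4 = 65, x0_5 = 245, y0_5 = 245, x1_5 = 380, y1_5 = 320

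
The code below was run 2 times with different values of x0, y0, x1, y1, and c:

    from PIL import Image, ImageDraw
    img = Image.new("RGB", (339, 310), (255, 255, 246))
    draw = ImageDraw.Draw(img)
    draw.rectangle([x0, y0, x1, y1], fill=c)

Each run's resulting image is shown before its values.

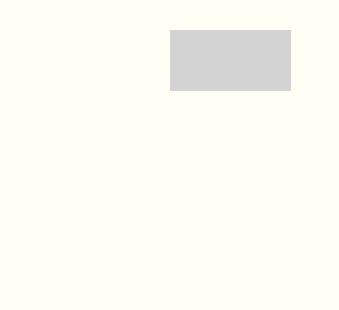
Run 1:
x0 = 170; y0 = 30; x1 = 290; y1 = 90; c = 'lightgray'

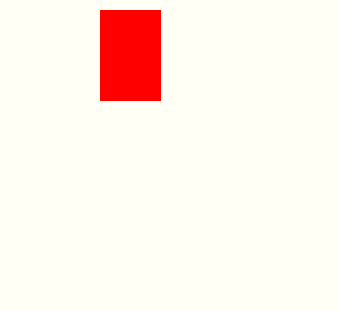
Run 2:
x0 = 100; y0 = 10; x1 = 160; y1 = 100; c = 'red'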